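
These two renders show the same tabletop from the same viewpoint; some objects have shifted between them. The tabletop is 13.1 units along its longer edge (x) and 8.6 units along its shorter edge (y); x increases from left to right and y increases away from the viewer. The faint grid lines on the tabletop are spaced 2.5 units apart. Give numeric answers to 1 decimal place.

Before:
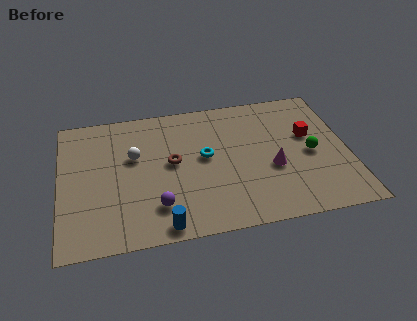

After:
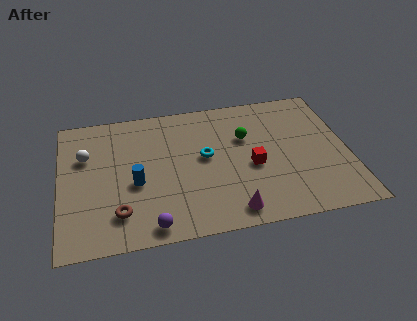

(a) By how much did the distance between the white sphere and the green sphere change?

-0.8

They were about 8.1 units apart before and 7.3 after — 0.8 units closer together.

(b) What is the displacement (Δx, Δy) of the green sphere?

(-2.9, 1.6)

The green sphere started near (11.4, 4.0) and ended near (8.5, 5.6).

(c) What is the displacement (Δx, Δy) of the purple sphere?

(-0.3, -1.1)

The purple sphere was at about (4.3, 2.0) and moved to about (4.0, 0.9).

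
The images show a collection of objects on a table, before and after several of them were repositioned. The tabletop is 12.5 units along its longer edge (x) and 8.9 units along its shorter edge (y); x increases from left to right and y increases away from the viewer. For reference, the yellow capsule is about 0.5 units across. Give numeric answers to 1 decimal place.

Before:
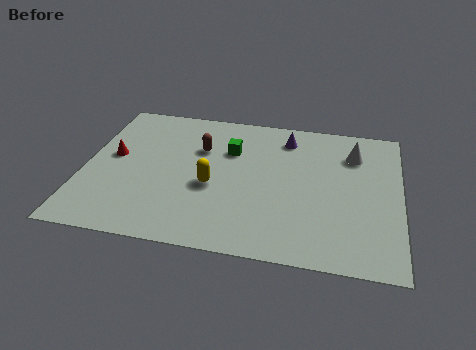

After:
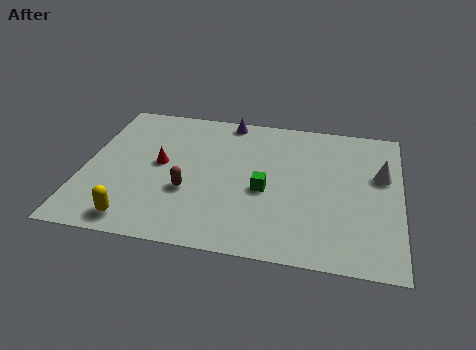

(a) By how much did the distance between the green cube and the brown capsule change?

+1.9

Before: roughly 1.2 units apart; after: 3.1. That's 1.9 units further apart.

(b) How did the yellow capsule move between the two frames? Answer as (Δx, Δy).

(-2.8, -2.6)

The yellow capsule started near (5.1, 3.7) and ended near (2.3, 1.1).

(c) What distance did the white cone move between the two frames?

1.6

From (10.6, 6.7) to (11.7, 5.5), the white cone covered √(1.1² + 1.2²) ≈ 1.6 units.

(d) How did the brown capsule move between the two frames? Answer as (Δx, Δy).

(-0.3, -2.8)

The brown capsule started near (4.5, 6.0) and ended near (4.2, 3.2).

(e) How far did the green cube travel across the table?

2.7

The green cube was near (5.7, 6.1) before and (7.2, 3.8) after, so it travelled √(1.5² + 2.3²) ≈ 2.7 units.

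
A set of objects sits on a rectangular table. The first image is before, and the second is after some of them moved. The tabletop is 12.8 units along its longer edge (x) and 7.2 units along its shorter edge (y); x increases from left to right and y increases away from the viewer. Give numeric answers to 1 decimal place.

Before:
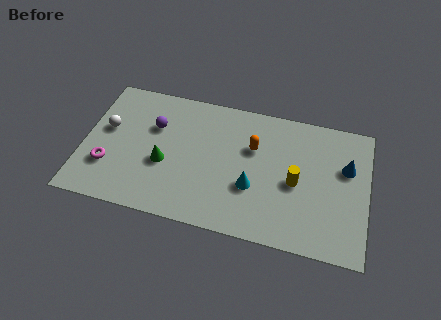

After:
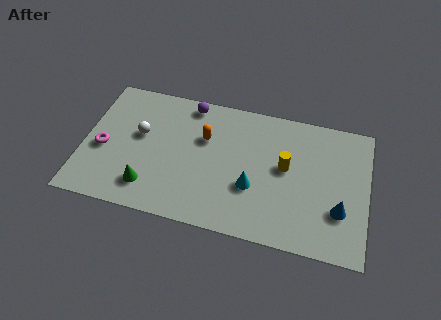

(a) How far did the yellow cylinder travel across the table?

0.9

The yellow cylinder moved from about (9.6, 3.3) to (9.1, 4.0), a distance of √(0.5² + 0.7²) ≈ 0.9.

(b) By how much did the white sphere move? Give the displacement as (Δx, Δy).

(1.5, 0.0)

The white sphere started near (1.0, 4.2) and ended near (2.5, 4.2).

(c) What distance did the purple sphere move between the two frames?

2.2

The purple sphere moved from about (3.1, 4.8) to (4.6, 6.4), a distance of √(1.5² + 1.6²) ≈ 2.2.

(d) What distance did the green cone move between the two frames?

1.5

The green cone was near (3.7, 2.9) before and (3.1, 1.5) after, so it travelled √(0.6² + 1.4²) ≈ 1.5 units.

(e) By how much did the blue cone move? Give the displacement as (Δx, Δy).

(-0.2, -2.3)

The blue cone started near (11.8, 4.6) and ended near (11.6, 2.3).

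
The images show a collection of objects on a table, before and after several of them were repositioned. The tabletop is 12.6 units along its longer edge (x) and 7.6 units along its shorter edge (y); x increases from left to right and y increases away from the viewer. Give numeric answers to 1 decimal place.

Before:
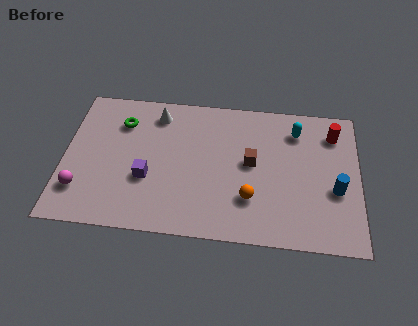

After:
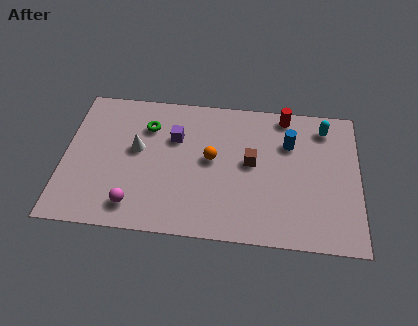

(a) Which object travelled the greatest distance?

the blue cylinder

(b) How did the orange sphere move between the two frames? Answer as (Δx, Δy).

(-1.7, 1.9)

The orange sphere was at about (8.0, 2.2) and moved to about (6.3, 4.1).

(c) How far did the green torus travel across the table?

1.1

The green torus moved from about (2.4, 5.7) to (3.5, 5.6), a distance of √(1.1² + 0.1²) ≈ 1.1.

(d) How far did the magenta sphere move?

2.4

The magenta sphere moved from about (0.8, 1.9) to (3.1, 1.3), a distance of √(2.3² + 0.6²) ≈ 2.4.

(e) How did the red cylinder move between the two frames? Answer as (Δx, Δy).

(-2.1, 0.8)

From the two frames, the red cylinder sits at roughly (11.5, 6.0) before and (9.4, 6.8) after.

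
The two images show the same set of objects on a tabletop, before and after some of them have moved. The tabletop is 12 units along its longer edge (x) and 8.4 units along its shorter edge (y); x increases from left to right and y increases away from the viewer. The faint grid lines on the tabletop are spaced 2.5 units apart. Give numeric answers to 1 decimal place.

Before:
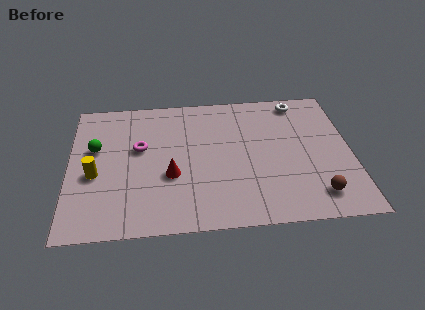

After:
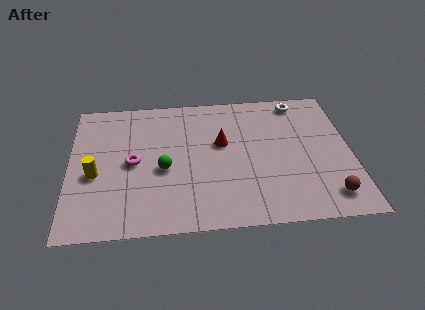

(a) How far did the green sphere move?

3.3

From (1.1, 5.1) to (4.0, 3.6), the green sphere covered √(2.9² + 1.5²) ≈ 3.3 units.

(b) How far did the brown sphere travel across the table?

0.5

From (10.4, 1.5) to (10.9, 1.4), the brown sphere covered √(0.5² + 0.1²) ≈ 0.5 units.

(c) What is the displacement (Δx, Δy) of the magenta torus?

(-0.3, -0.9)

The magenta torus was at about (3.0, 5.0) and moved to about (2.7, 4.1).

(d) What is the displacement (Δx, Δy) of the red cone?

(2.2, 1.8)

From the two frames, the red cone sits at roughly (4.3, 3.2) before and (6.5, 5.0) after.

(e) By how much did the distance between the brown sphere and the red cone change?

-0.6

Before: roughly 6.3 units apart; after: 5.7. That's 0.6 units closer together.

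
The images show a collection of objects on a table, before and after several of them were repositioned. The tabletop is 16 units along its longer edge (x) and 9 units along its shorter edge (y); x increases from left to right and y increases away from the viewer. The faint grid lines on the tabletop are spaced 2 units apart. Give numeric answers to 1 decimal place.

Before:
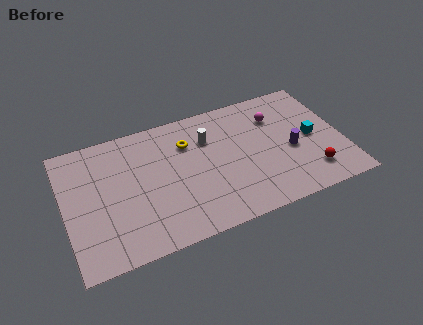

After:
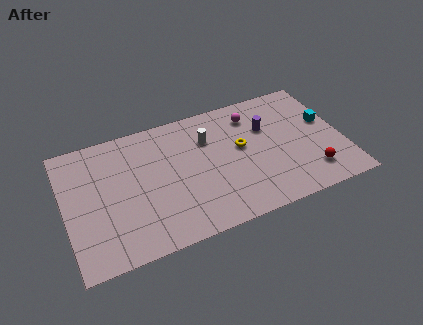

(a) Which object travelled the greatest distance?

the yellow torus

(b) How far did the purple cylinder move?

2.4

From (13.0, 3.9) to (11.8, 6.0), the purple cylinder covered √(1.2² + 2.1²) ≈ 2.4 units.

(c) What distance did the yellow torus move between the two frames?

3.3

From (7.2, 6.5) to (10.2, 5.1), the yellow torus covered √(3.0² + 1.4²) ≈ 3.3 units.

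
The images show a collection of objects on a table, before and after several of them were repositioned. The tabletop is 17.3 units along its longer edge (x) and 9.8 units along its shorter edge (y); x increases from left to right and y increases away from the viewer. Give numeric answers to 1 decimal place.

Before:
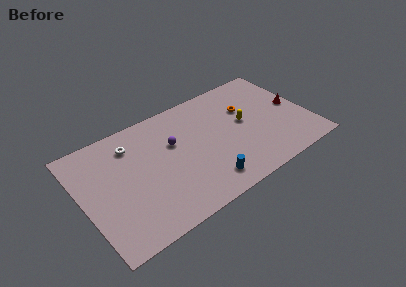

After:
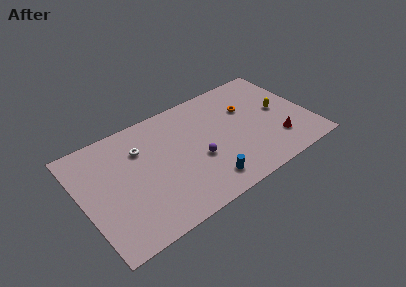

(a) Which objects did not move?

the orange torus and the blue cylinder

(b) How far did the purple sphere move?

2.7

The purple sphere moved from about (7.1, 6.2) to (8.6, 3.9), a distance of √(1.5² + 2.3²) ≈ 2.7.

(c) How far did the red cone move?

3.1

The red cone moved from about (16.4, 5.0) to (14.5, 2.5), a distance of √(1.9² + 2.5²) ≈ 3.1.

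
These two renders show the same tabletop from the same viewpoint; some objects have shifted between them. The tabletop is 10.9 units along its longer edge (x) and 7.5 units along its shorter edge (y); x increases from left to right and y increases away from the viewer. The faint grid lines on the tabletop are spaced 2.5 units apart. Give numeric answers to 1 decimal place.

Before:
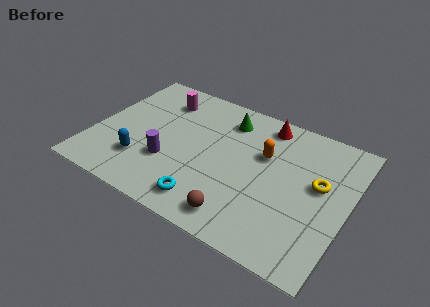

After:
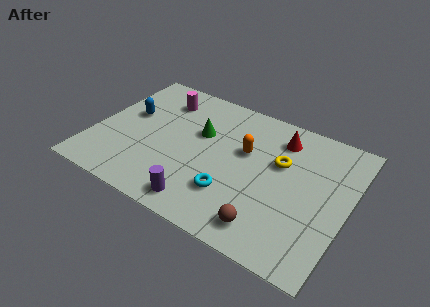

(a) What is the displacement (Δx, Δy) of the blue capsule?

(-1.0, 2.4)

The blue capsule was at about (2.3, 2.0) and moved to about (1.3, 4.4).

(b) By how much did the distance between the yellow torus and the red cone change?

-2.1

They were about 3.4 units apart before and 1.3 after — 2.1 units closer together.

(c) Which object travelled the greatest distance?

the blue capsule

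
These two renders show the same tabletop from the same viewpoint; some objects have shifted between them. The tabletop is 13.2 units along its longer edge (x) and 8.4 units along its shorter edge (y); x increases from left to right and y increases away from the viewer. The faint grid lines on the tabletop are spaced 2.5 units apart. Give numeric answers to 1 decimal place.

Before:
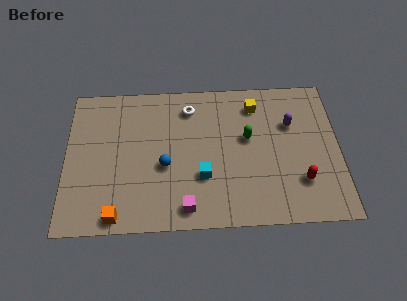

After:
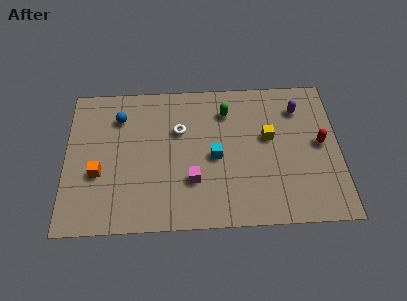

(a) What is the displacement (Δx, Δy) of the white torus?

(-0.5, -1.3)

The white torus started near (6.0, 6.8) and ended near (5.5, 5.5).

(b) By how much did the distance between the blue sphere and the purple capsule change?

+2.2

They were about 6.5 units apart before and 8.7 after — 2.2 units further apart.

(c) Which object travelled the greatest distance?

the blue sphere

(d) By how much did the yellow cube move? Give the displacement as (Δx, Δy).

(0.6, -1.9)

From the two frames, the yellow cube sits at roughly (9.2, 6.8) before and (9.8, 4.9) after.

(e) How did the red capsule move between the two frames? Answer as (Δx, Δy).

(1.0, 2.1)

From the two frames, the red capsule sits at roughly (11.3, 2.3) before and (12.3, 4.4) after.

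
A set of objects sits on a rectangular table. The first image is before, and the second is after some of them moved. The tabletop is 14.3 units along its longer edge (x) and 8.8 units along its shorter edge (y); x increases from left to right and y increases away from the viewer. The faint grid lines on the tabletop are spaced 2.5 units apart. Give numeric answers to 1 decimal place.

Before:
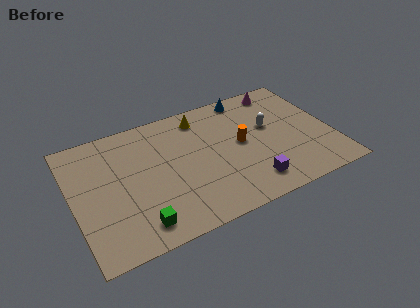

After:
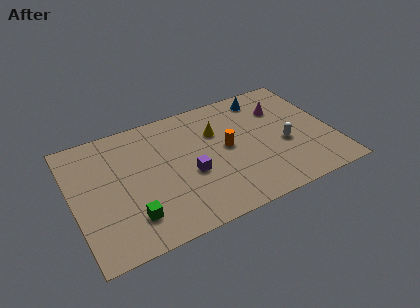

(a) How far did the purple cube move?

3.7

The purple cube moved from about (9.4, 1.6) to (6.3, 3.6), a distance of √(3.1² + 2.0²) ≈ 3.7.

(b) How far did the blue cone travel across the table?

1.0

The blue cone was near (10.1, 7.9) before and (11.0, 7.5) after, so it travelled √(0.9² + 0.4²) ≈ 1.0 units.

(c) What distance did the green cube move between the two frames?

0.7

The green cube was near (3.2, 1.4) before and (2.9, 2.0) after, so it travelled √(0.3² + 0.6²) ≈ 0.7 units.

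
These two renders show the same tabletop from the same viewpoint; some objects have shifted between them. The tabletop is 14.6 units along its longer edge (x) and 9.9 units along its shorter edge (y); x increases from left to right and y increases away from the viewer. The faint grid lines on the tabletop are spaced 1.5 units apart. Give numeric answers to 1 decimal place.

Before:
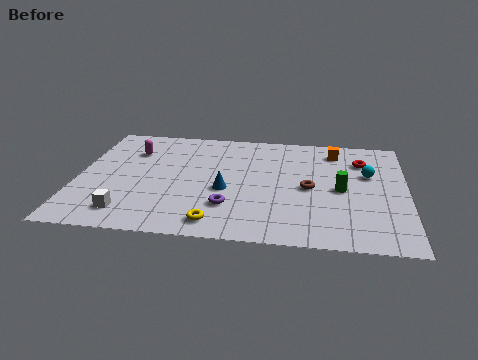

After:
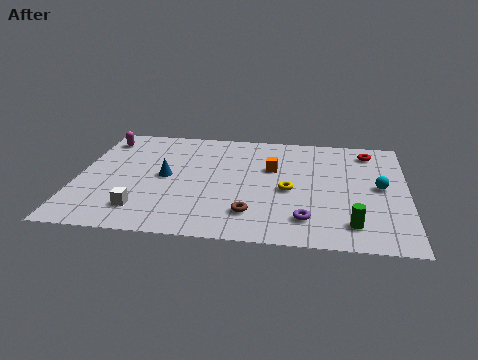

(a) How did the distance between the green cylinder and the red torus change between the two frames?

+3.7

Before: roughly 2.8 units apart; after: 6.5. That's 3.7 units further apart.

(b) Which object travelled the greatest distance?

the yellow torus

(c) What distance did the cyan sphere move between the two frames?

1.2

The cyan sphere moved from about (12.9, 6.2) to (13.4, 5.1), a distance of √(0.5² + 1.1²) ≈ 1.2.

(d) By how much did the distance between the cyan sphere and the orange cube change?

+2.4

The distance was about 2.5 in the first image and 4.9 in the second, so they moved 2.4 units further apart.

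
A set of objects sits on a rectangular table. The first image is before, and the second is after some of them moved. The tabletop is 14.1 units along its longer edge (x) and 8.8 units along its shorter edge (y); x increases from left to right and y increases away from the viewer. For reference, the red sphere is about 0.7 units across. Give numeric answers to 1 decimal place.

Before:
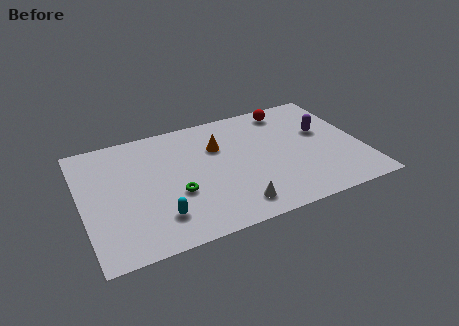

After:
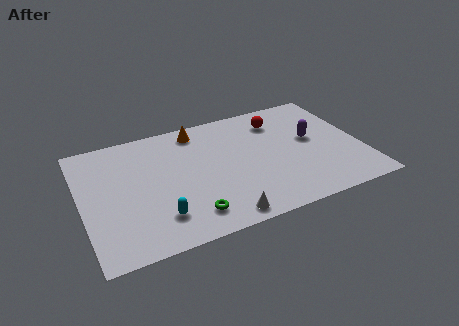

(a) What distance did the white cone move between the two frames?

0.9

The white cone was near (7.3, 1.4) before and (6.6, 0.9) after, so it travelled √(0.7² + 0.5²) ≈ 0.9 units.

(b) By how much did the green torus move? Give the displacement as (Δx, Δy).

(0.5, -1.7)

The green torus started near (4.6, 3.3) and ended near (5.1, 1.6).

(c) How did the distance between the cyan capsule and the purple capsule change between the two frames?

-0.7

Before: roughly 9.3 units apart; after: 8.6. That's 0.7 units closer together.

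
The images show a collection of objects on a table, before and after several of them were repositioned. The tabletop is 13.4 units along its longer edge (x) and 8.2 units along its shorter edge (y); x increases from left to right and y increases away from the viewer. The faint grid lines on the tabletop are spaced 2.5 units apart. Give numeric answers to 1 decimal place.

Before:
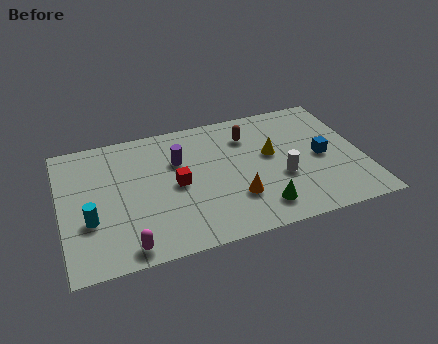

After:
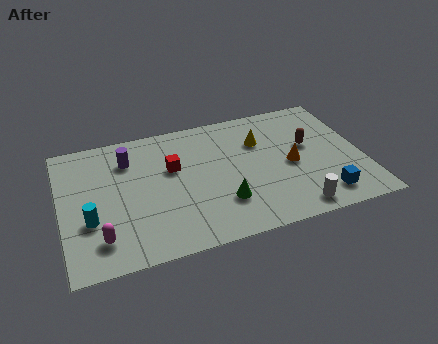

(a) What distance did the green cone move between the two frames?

1.8

The green cone was near (8.6, 1.5) before and (7.0, 2.3) after, so it travelled √(1.6² + 0.8²) ≈ 1.8 units.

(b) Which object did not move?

the cyan cylinder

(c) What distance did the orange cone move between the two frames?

3.0

From (7.6, 2.4) to (10.2, 3.8), the orange cone covered √(2.6² + 1.4²) ≈ 3.0 units.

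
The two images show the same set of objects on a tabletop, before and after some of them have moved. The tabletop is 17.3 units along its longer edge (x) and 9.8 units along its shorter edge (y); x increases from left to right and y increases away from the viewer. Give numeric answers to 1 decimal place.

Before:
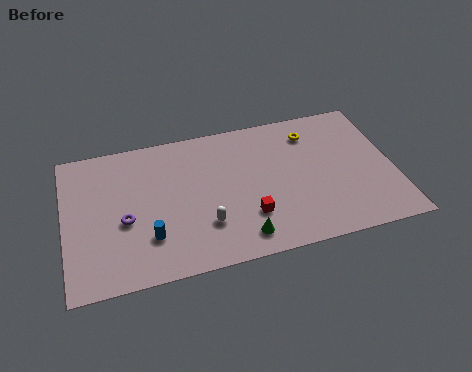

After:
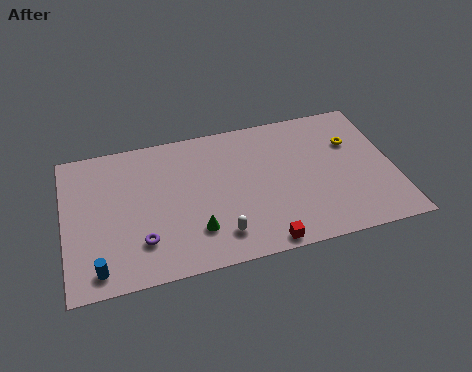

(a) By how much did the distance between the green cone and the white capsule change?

-0.9

Before: roughly 2.2 units apart; after: 1.3. That's 0.9 units closer together.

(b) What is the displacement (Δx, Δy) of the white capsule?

(0.7, -0.9)

The white capsule was at about (7.2, 2.8) and moved to about (7.9, 1.9).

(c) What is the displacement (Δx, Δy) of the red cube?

(0.6, -2.0)

From the two frames, the red cube sits at roughly (9.5, 2.8) before and (10.1, 0.8) after.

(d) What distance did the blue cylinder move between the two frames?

3.0

From (4.3, 2.7) to (1.6, 1.3), the blue cylinder covered √(2.7² + 1.4²) ≈ 3.0 units.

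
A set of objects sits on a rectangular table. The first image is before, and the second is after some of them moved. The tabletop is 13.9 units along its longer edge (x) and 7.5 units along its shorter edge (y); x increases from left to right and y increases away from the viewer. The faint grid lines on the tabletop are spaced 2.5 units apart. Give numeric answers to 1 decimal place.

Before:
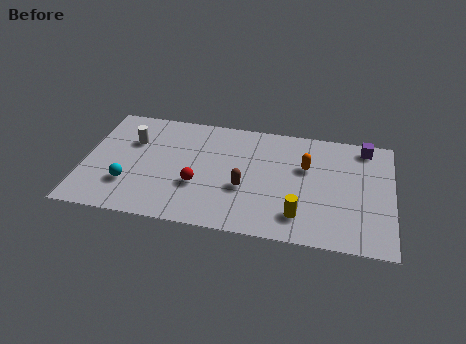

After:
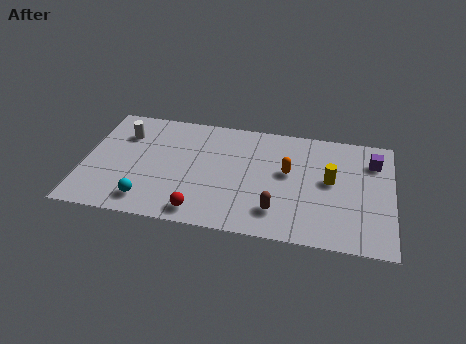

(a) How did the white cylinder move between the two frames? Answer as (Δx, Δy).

(-0.4, 0.4)

From the two frames, the white cylinder sits at roughly (2.1, 5.1) before and (1.7, 5.5) after.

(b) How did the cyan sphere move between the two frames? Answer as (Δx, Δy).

(0.9, -0.9)

The cyan sphere was at about (2.1, 2.2) and moved to about (3.0, 1.3).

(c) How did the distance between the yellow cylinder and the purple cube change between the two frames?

-3.2

They were about 5.7 units apart before and 2.5 after — 3.2 units closer together.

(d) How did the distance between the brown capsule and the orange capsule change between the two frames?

-0.7

They were about 3.3 units apart before and 2.6 after — 0.7 units closer together.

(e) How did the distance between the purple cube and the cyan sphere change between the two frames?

-0.5

The distance was about 11.4 in the first image and 10.9 in the second, so they moved 0.5 units closer together.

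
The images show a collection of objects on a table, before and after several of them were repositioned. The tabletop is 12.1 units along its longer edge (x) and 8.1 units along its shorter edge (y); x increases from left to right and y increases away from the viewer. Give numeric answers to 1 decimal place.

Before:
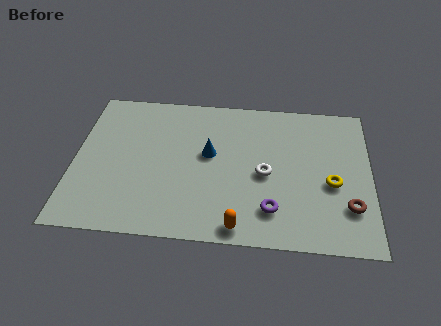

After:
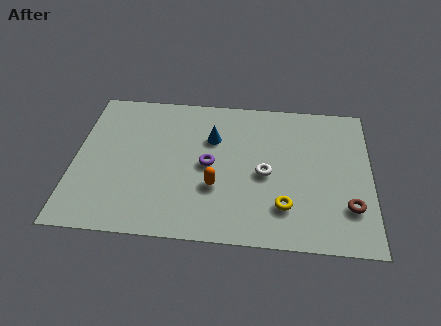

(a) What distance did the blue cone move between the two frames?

0.9

The blue cone was near (5.5, 4.6) before and (5.6, 5.5) after, so it travelled √(0.1² + 0.9²) ≈ 0.9 units.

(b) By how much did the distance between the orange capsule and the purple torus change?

-0.4

Before: roughly 1.6 units apart; after: 1.2. That's 0.4 units closer together.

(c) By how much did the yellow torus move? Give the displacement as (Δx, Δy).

(-1.9, -1.4)

From the two frames, the yellow torus sits at roughly (10.5, 3.4) before and (8.6, 2.0) after.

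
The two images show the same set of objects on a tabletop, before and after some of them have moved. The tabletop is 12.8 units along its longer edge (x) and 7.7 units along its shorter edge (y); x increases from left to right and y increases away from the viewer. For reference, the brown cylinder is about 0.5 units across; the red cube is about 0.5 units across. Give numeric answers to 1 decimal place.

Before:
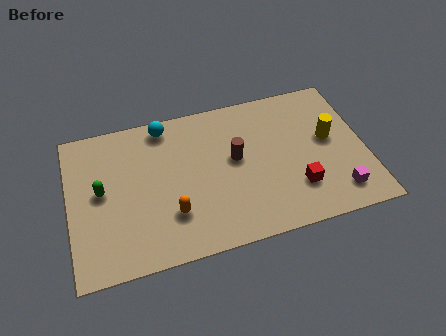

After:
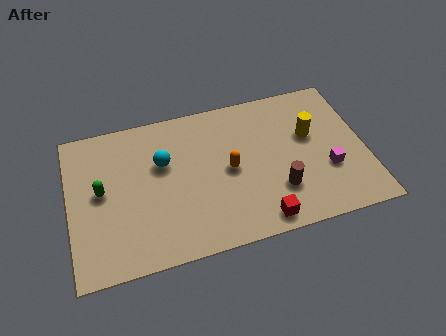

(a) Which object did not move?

the green capsule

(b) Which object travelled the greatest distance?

the orange capsule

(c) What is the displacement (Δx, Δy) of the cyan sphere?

(-0.2, -1.9)

From the two frames, the cyan sphere sits at roughly (4.3, 6.8) before and (4.1, 4.9) after.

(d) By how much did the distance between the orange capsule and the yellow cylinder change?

-3.6

They were about 7.3 units apart before and 3.7 after — 3.6 units closer together.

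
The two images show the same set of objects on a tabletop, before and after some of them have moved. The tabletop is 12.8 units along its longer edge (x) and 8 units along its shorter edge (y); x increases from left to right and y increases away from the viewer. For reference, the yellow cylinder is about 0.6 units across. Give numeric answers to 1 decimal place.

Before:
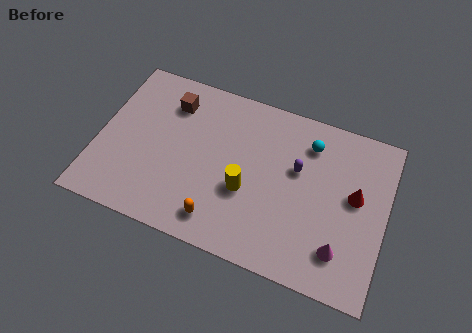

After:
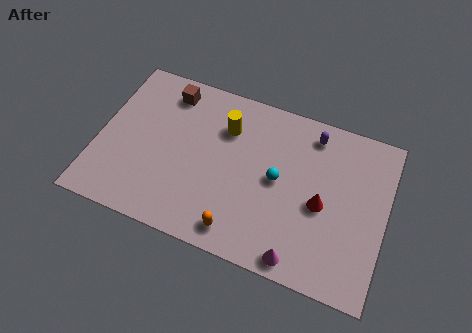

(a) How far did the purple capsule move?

2.0

The purple capsule was near (8.8, 4.9) before and (9.3, 6.8) after, so it travelled √(0.5² + 1.9²) ≈ 2.0 units.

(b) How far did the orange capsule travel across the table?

0.9

The orange capsule moved from about (5.7, 1.3) to (6.6, 1.1), a distance of √(0.9² + 0.2²) ≈ 0.9.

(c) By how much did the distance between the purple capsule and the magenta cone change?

+2.2

They were about 3.8 units apart before and 6.0 after — 2.2 units further apart.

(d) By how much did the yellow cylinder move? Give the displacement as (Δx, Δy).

(-1.2, 2.7)

The yellow cylinder was at about (6.7, 3.1) and moved to about (5.5, 5.8).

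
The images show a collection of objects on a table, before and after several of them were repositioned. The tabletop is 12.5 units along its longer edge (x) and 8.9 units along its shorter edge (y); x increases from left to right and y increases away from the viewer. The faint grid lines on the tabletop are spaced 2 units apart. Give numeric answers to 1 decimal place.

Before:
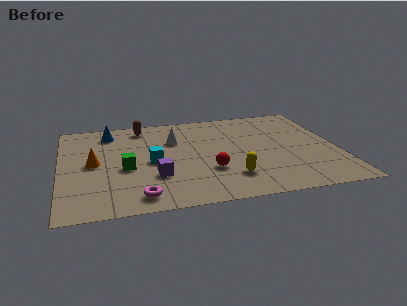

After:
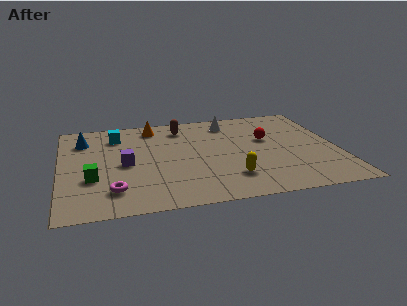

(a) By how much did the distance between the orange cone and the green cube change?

+3.8

The distance was about 1.6 in the first image and 5.4 in the second, so they moved 3.8 units further apart.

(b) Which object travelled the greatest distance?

the orange cone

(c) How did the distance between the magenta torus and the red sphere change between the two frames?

+4.3

They were about 3.6 units apart before and 7.9 after — 4.3 units further apart.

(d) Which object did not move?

the yellow capsule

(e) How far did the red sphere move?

3.8

The red sphere moved from about (6.6, 2.9) to (9.4, 5.4), a distance of √(2.8² + 2.5²) ≈ 3.8.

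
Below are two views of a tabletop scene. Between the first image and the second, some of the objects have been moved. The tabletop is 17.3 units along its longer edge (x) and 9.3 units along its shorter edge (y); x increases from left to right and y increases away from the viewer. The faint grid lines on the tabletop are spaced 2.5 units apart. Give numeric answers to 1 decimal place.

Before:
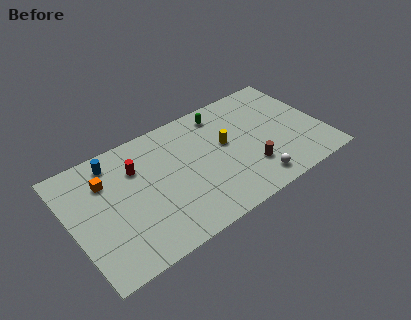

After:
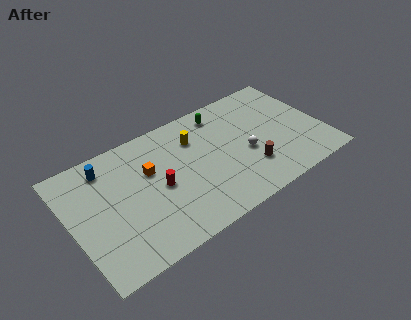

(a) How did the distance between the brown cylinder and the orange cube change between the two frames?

-3.0

Before: roughly 10.2 units apart; after: 7.2. That's 3.0 units closer together.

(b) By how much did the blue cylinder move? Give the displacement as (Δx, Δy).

(-0.5, -0.2)

From the two frames, the blue cylinder sits at roughly (3.3, 7.9) before and (2.8, 7.7) after.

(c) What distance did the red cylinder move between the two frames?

2.5

From (4.7, 6.6) to (5.9, 4.4), the red cylinder covered √(1.2² + 2.2²) ≈ 2.5 units.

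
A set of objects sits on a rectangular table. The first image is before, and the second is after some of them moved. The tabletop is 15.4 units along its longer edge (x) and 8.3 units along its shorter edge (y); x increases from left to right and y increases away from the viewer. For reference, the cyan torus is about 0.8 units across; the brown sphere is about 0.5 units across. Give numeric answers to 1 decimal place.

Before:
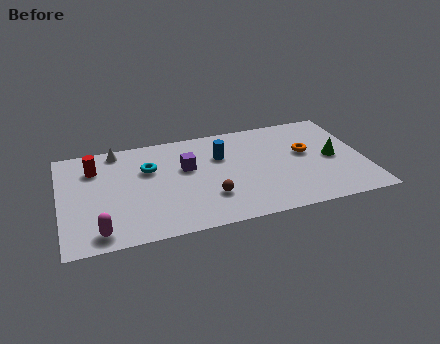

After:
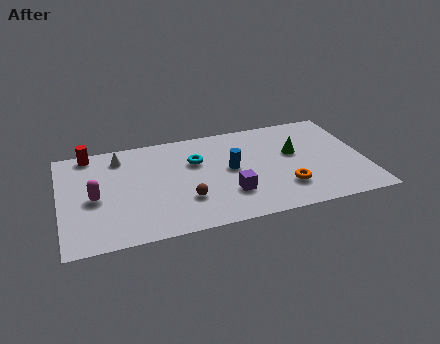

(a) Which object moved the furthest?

the purple cube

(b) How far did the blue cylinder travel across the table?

1.3

From (8.2, 5.6) to (8.6, 4.4), the blue cylinder covered √(0.4² + 1.2²) ≈ 1.3 units.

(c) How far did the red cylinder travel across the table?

1.3

From (1.8, 6.2) to (1.6, 7.5), the red cylinder covered √(0.2² + 1.3²) ≈ 1.3 units.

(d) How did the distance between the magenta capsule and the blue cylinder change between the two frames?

-0.9

Before: roughly 7.8 units apart; after: 6.9. That's 0.9 units closer together.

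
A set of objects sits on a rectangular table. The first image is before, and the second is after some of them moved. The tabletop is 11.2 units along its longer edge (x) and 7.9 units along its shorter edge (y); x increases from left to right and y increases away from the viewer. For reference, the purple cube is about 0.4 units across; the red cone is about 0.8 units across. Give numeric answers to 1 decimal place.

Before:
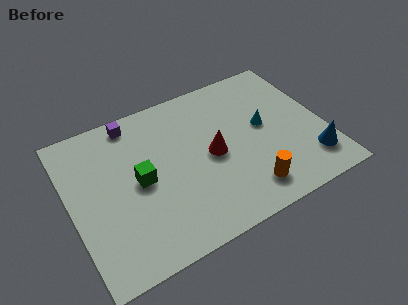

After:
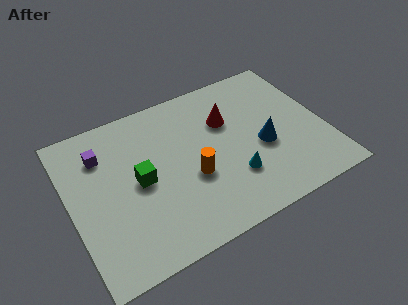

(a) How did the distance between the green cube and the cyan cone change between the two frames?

-1.4

They were about 5.6 units apart before and 4.2 after — 1.4 units closer together.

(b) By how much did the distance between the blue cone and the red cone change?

-2.2

The distance was about 4.6 in the first image and 2.4 in the second, so they moved 2.2 units closer together.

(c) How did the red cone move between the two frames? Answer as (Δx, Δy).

(0.9, 1.5)

The red cone was at about (6.2, 3.8) and moved to about (7.1, 5.3).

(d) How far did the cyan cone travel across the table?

2.6

The cyan cone was near (8.6, 4.3) before and (6.9, 2.3) after, so it travelled √(1.7² + 2.0²) ≈ 2.6 units.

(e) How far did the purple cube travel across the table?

1.9

From (3.1, 7.0) to (1.6, 5.9), the purple cube covered √(1.5² + 1.1²) ≈ 1.9 units.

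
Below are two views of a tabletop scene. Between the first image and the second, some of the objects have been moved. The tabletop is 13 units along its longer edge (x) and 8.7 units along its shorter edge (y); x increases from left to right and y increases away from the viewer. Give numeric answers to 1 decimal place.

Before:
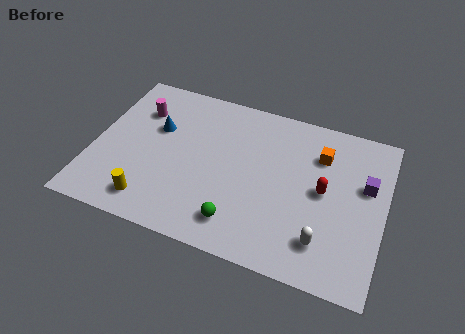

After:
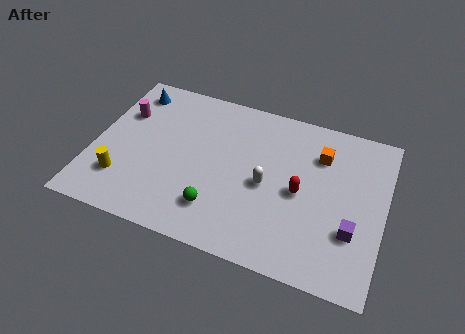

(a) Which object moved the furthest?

the white capsule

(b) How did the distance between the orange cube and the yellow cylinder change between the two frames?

+0.8

The distance was about 8.7 in the first image and 9.5 in the second, so they moved 0.8 units further apart.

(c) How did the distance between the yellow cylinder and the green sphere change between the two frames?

+0.4

The distance was about 3.9 in the first image and 4.3 in the second, so they moved 0.4 units further apart.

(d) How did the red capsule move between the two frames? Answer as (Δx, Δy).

(-1.0, -0.4)

From the two frames, the red capsule sits at roughly (10.3, 4.5) before and (9.3, 4.1) after.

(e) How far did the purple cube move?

2.6

From (12.1, 5.4) to (11.7, 2.8), the purple cube covered √(0.4² + 2.6²) ≈ 2.6 units.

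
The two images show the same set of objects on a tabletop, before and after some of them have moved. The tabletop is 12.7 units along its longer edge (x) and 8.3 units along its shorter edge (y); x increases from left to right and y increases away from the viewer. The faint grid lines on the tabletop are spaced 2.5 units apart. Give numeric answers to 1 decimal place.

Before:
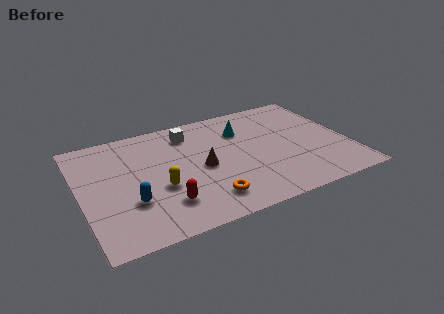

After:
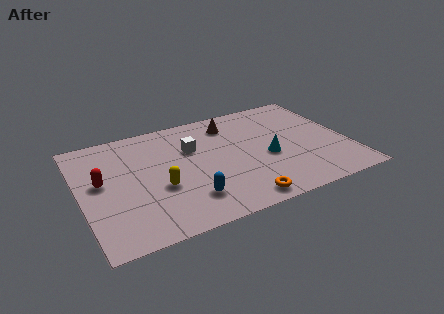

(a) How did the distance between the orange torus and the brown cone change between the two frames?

+3.5

The distance was about 2.3 in the first image and 5.8 in the second, so they moved 3.5 units further apart.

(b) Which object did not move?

the yellow capsule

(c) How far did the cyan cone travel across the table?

2.7

The cyan cone moved from about (7.9, 6.0) to (8.8, 3.5), a distance of √(0.9² + 2.5²) ≈ 2.7.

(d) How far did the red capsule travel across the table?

3.7

From (3.7, 2.0) to (1.0, 4.6), the red capsule covered √(2.7² + 2.6²) ≈ 3.7 units.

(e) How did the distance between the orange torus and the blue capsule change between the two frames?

-1.1

Before: roughly 3.6 units apart; after: 2.5. That's 1.1 units closer together.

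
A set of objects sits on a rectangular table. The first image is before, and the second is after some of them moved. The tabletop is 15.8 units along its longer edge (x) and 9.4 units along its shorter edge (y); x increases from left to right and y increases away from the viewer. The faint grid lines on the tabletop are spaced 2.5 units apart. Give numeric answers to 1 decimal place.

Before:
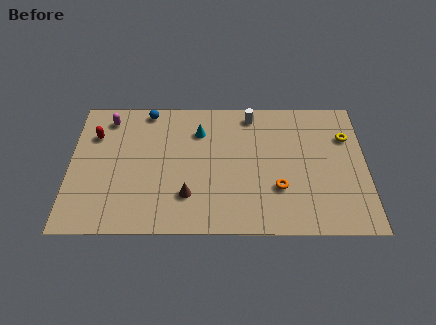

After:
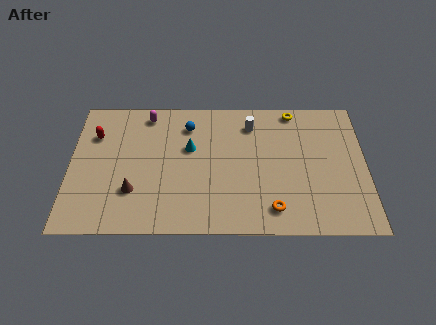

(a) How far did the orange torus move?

1.4

From (11.1, 3.0) to (10.8, 1.6), the orange torus covered √(0.3² + 1.4²) ≈ 1.4 units.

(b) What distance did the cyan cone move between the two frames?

1.3

The cyan cone moved from about (6.9, 7.0) to (6.4, 5.8), a distance of √(0.5² + 1.2²) ≈ 1.3.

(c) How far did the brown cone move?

2.9

The brown cone was near (6.3, 2.5) before and (3.4, 2.8) after, so it travelled √(2.9² + 0.3²) ≈ 2.9 units.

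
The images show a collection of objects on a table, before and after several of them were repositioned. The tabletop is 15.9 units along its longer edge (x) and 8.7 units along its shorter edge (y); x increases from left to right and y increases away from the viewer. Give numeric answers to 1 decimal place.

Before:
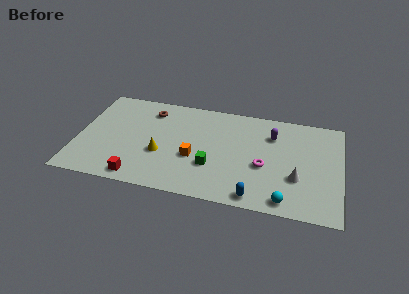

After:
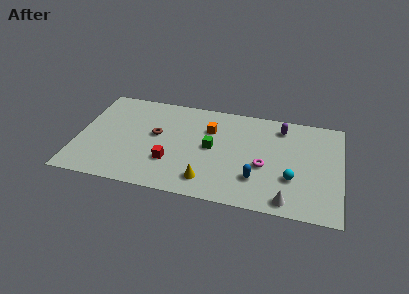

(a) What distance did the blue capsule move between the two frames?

1.5

From (10.9, 0.9) to (10.9, 2.4), the blue capsule covered √(0.0² + 1.5²) ≈ 1.5 units.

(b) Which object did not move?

the magenta torus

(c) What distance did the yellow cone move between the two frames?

3.4

The yellow cone was near (5.1, 3.3) before and (8.0, 1.6) after, so it travelled √(2.9² + 1.7²) ≈ 3.4 units.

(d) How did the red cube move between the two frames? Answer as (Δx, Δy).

(1.8, 1.7)

The red cube was at about (3.9, 1.0) and moved to about (5.7, 2.7).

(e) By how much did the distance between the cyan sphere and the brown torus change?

-1.9

The distance was about 10.4 in the first image and 8.5 in the second, so they moved 1.9 units closer together.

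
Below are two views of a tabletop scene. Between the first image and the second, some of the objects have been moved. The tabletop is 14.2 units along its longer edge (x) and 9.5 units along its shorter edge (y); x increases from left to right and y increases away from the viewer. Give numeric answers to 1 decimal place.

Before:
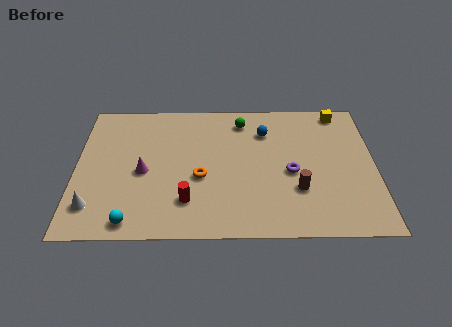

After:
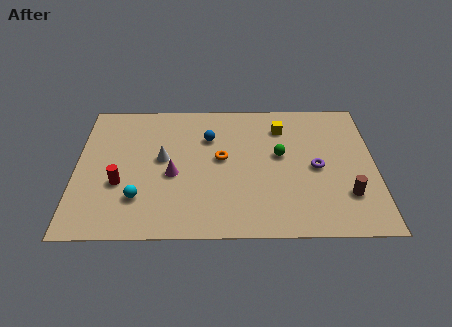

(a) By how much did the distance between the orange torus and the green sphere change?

-1.7

Before: roughly 4.5 units apart; after: 2.8. That's 1.7 units closer together.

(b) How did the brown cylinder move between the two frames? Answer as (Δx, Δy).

(2.3, -0.4)

The brown cylinder started near (10.5, 3.0) and ended near (12.8, 2.6).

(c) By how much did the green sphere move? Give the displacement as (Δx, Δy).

(1.8, -2.5)

From the two frames, the green sphere sits at roughly (7.9, 7.9) before and (9.7, 5.4) after.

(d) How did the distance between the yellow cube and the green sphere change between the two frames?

-2.7

The distance was about 4.7 in the first image and 2.0 in the second, so they moved 2.7 units closer together.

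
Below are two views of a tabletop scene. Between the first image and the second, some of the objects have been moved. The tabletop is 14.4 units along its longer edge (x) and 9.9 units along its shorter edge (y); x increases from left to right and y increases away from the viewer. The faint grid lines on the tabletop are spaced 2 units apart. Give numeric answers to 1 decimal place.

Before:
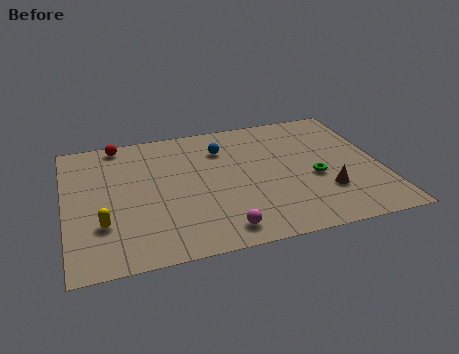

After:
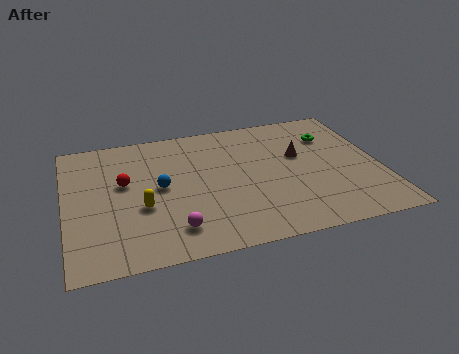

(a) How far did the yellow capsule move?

2.0

From (1.6, 3.0) to (3.4, 3.8), the yellow capsule covered √(1.8² + 0.8²) ≈ 2.0 units.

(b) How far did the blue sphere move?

3.8

From (7.3, 7.4) to (4.3, 5.1), the blue sphere covered √(3.0² + 2.3²) ≈ 3.8 units.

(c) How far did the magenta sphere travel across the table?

2.2

The magenta sphere moved from about (6.8, 1.3) to (4.7, 1.9), a distance of √(2.1² + 0.6²) ≈ 2.2.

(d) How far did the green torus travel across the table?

3.3

The green torus moved from about (11.3, 4.1) to (12.4, 7.2), a distance of √(1.1² + 3.1²) ≈ 3.3.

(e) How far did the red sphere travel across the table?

3.2

The red sphere was near (2.6, 9.0) before and (2.7, 5.8) after, so it travelled √(0.1² + 3.2²) ≈ 3.2 units.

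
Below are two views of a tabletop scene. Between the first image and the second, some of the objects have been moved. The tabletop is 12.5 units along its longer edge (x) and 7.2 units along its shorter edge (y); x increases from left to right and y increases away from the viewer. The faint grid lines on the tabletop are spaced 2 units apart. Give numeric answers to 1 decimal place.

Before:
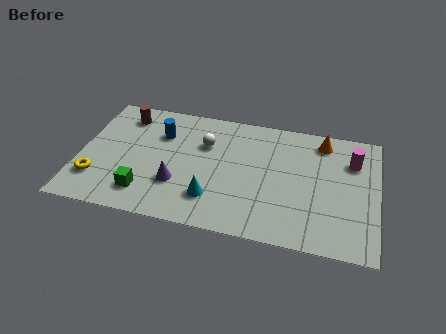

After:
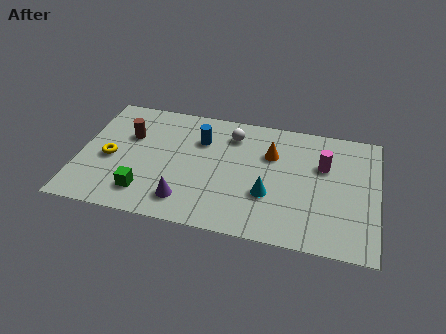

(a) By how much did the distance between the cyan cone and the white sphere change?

+0.5

The distance was about 3.1 in the first image and 3.6 in the second, so they moved 0.5 units further apart.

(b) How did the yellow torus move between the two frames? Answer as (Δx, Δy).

(0.5, 1.3)

The yellow torus started near (0.8, 1.9) and ended near (1.3, 3.2).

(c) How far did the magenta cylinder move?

1.3

From (11.4, 5.2) to (10.2, 4.7), the magenta cylinder covered √(1.2² + 0.5²) ≈ 1.3 units.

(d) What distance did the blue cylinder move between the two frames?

1.7

The blue cylinder was near (3.3, 5.1) before and (5.0, 5.1) after, so it travelled √(1.7² + 0.0²) ≈ 1.7 units.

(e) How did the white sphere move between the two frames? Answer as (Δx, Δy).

(1.1, 0.8)

From the two frames, the white sphere sits at roughly (5.2, 4.9) before and (6.3, 5.7) after.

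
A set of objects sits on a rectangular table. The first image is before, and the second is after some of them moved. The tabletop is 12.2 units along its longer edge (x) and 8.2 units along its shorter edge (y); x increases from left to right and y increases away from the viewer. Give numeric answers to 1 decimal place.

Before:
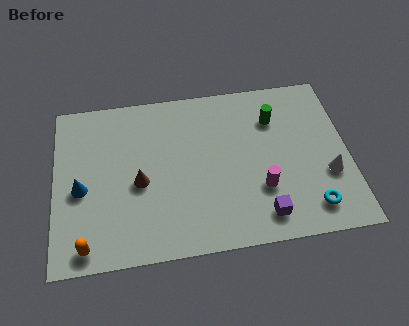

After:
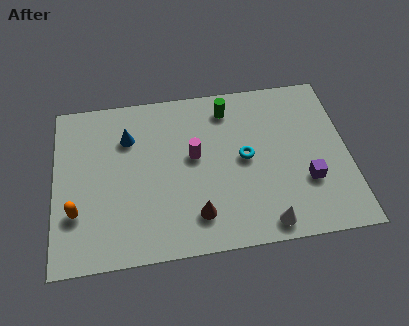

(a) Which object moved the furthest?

the cyan torus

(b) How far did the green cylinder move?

2.1

The green cylinder moved from about (9.2, 6.0) to (7.3, 6.8), a distance of √(1.9² + 0.8²) ≈ 2.1.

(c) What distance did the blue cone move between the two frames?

3.0

The blue cone moved from about (1.1, 3.6) to (3.1, 5.9), a distance of √(2.0² + 2.3²) ≈ 3.0.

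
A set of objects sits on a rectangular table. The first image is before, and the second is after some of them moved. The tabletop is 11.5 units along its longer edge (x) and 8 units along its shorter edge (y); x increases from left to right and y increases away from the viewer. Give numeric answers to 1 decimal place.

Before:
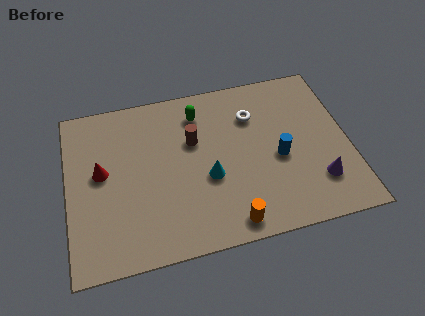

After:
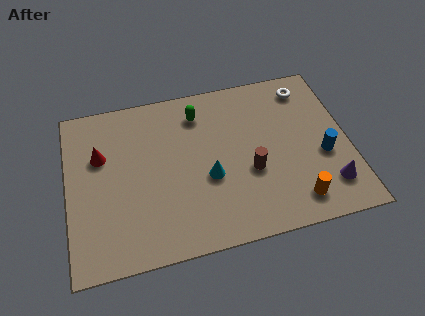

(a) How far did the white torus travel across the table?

2.5

From (7.7, 5.8) to (10.0, 6.7), the white torus covered √(2.3² + 0.9²) ≈ 2.5 units.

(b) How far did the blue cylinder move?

1.8

The blue cylinder was near (8.6, 3.5) before and (10.4, 3.2) after, so it travelled √(1.8² + 0.3²) ≈ 1.8 units.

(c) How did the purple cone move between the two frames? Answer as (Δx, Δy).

(0.4, -0.3)

The purple cone started near (10.1, 2.0) and ended near (10.5, 1.7).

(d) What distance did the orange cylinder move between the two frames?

2.7

From (6.4, 0.9) to (9.1, 1.3), the orange cylinder covered √(2.7² + 0.4²) ≈ 2.7 units.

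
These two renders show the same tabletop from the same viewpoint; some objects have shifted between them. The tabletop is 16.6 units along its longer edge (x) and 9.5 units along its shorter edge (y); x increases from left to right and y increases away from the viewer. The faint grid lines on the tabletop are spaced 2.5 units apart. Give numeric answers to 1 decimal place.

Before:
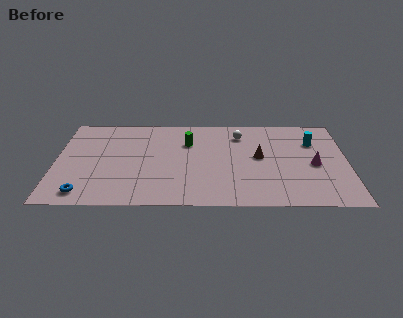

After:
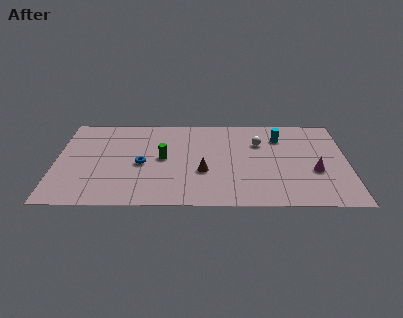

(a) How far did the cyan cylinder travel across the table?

2.0

From (14.7, 6.7) to (12.8, 7.2), the cyan cylinder covered √(1.9² + 0.5²) ≈ 2.0 units.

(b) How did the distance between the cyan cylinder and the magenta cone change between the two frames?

+1.7

They were about 2.4 units apart before and 4.1 after — 1.7 units further apart.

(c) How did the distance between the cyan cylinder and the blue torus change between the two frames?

-5.7

They were about 14.1 units apart before and 8.4 after — 5.7 units closer together.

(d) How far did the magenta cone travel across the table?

0.7

From (14.7, 4.3) to (14.7, 3.6), the magenta cone covered √(0.0² + 0.7²) ≈ 0.7 units.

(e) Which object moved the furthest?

the blue torus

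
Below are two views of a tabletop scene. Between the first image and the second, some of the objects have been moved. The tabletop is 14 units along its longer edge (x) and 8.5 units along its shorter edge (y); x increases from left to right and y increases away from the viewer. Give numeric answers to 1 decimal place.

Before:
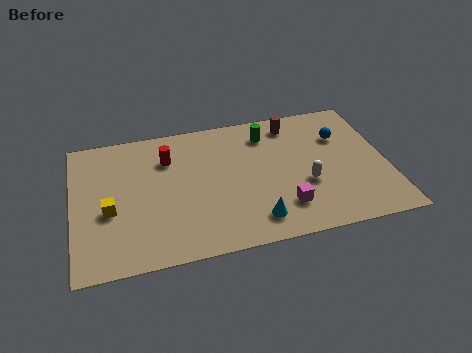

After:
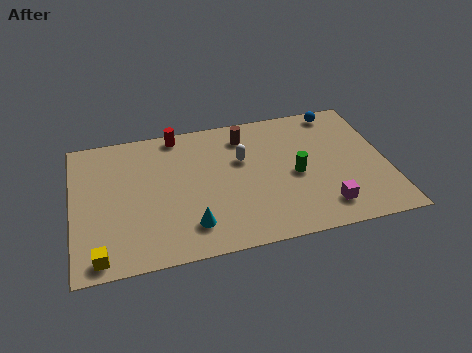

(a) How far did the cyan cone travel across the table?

2.8

From (7.9, 1.5) to (5.1, 1.8), the cyan cone covered √(2.8² + 0.3²) ≈ 2.8 units.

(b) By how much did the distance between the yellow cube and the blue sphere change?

+2.1

Before: roughly 10.8 units apart; after: 12.9. That's 2.1 units further apart.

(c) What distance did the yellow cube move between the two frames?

2.6

The yellow cube was near (1.6, 3.5) before and (1.1, 0.9) after, so it travelled √(0.5² + 2.6²) ≈ 2.6 units.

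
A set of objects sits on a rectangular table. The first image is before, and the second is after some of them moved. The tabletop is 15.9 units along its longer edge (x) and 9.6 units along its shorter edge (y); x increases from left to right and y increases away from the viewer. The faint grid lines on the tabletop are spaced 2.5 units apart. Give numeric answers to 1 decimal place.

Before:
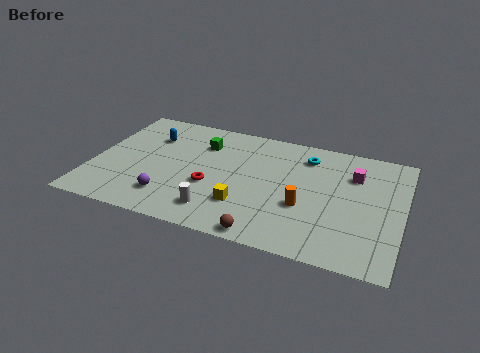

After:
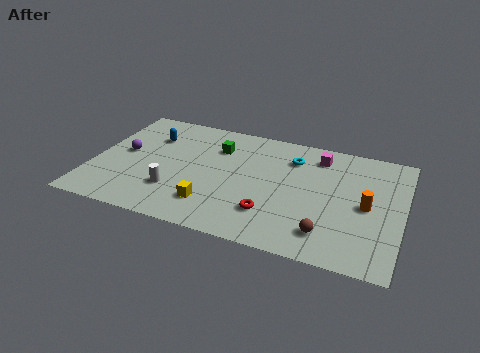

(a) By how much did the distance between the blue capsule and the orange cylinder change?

+2.7

The distance was about 8.9 in the first image and 11.6 in the second, so they moved 2.7 units further apart.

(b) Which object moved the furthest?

the purple sphere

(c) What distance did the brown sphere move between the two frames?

3.2

The brown sphere moved from about (9.3, 0.8) to (12.3, 1.9), a distance of √(3.0² + 1.1²) ≈ 3.2.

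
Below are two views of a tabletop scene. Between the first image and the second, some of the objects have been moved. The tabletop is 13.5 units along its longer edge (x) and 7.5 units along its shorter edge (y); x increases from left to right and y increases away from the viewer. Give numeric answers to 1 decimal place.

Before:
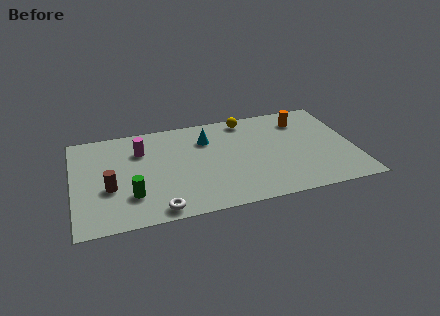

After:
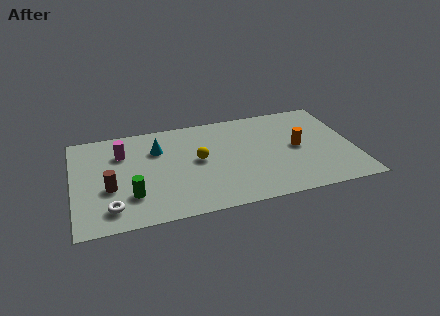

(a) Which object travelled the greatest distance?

the yellow sphere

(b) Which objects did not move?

the green cylinder and the brown cylinder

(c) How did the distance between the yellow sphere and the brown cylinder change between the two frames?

-3.3

They were about 7.7 units apart before and 4.4 after — 3.3 units closer together.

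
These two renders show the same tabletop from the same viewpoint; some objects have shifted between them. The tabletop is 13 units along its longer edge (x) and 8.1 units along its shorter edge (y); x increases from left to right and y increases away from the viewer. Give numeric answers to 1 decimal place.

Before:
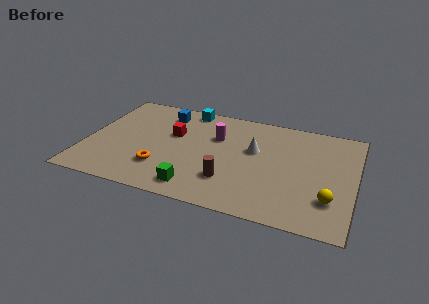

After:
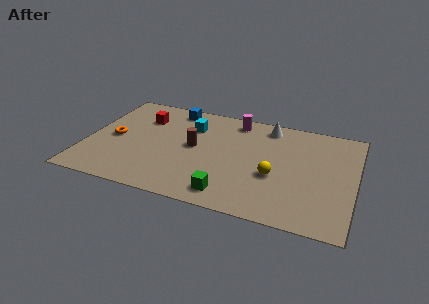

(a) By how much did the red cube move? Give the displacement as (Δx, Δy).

(-1.6, 0.9)

The red cube started near (4.1, 5.0) and ended near (2.5, 5.9).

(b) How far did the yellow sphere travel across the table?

2.9

The yellow sphere moved from about (11.9, 2.2) to (9.2, 3.2), a distance of √(2.7² + 1.0²) ≈ 2.9.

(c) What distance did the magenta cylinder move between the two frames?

1.8

From (6.2, 5.4) to (7.0, 7.0), the magenta cylinder covered √(0.8² + 1.6²) ≈ 1.8 units.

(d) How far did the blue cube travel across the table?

0.6

The blue cube moved from about (3.5, 6.6) to (3.9, 7.1), a distance of √(0.4² + 0.5²) ≈ 0.6.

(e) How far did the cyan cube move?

1.4

The cyan cube was near (4.6, 7.3) before and (4.9, 5.9) after, so it travelled √(0.3² + 1.4²) ≈ 1.4 units.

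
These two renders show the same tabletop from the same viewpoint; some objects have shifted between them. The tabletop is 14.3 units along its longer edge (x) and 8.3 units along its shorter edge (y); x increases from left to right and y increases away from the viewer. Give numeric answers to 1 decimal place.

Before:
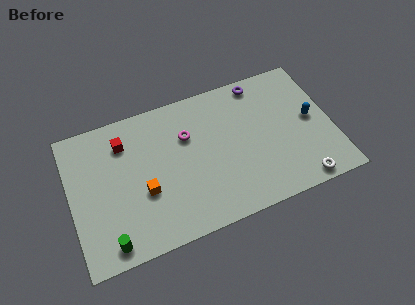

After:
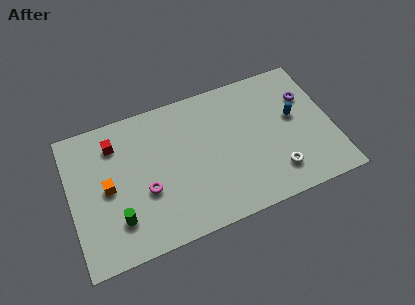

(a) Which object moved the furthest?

the magenta torus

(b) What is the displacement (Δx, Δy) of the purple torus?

(2.4, -1.7)

From the two frames, the purple torus sits at roughly (10.7, 7.4) before and (13.1, 5.7) after.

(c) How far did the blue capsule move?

1.0

The blue capsule moved from about (13.2, 4.3) to (12.3, 4.7), a distance of √(0.9² + 0.4²) ≈ 1.0.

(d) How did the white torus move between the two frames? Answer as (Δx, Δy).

(-1.2, 1.0)

The white torus started near (12.2, 0.8) and ended near (11.0, 1.8).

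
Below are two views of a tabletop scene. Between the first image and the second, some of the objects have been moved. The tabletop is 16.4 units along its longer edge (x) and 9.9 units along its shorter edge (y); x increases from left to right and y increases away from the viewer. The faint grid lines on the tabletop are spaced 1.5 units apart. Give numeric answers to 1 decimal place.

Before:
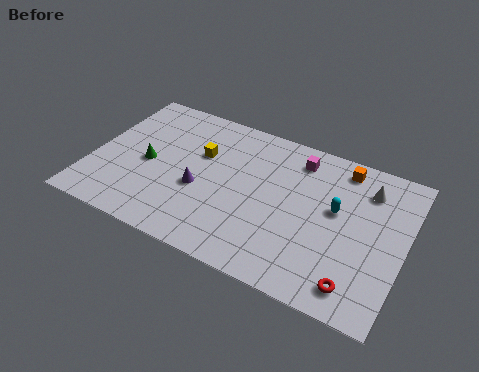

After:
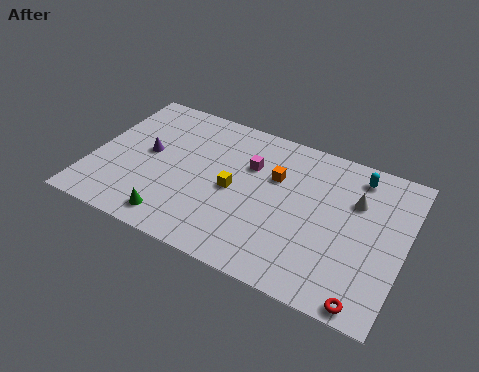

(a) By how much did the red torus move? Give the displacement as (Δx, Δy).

(0.6, -0.7)

From the two frames, the red torus sits at roughly (14.3, 1.5) before and (14.9, 0.8) after.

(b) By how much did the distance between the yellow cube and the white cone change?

-2.3

The distance was about 8.8 in the first image and 6.5 in the second, so they moved 2.3 units closer together.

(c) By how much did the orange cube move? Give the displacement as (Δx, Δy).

(-3.3, -2.1)

From the two frames, the orange cube sits at roughly (12.8, 8.6) before and (9.5, 6.5) after.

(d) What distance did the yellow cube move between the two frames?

2.6

From (5.5, 6.4) to (7.5, 4.7), the yellow cube covered √(2.0² + 1.7²) ≈ 2.6 units.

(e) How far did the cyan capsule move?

2.8

The cyan capsule moved from about (12.8, 5.7) to (13.6, 8.4), a distance of √(0.8² + 2.7²) ≈ 2.8.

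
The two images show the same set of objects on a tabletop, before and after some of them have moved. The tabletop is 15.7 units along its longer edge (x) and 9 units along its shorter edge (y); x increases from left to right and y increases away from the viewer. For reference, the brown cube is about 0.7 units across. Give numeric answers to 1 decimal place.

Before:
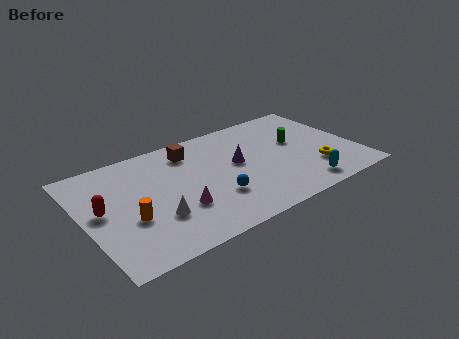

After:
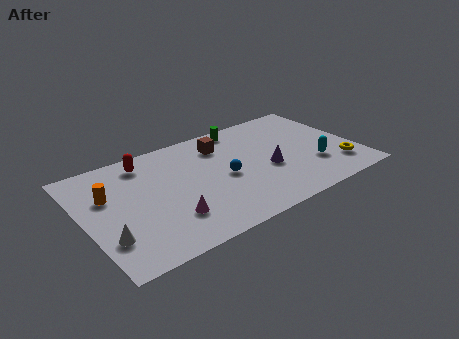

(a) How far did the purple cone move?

2.1

The purple cone was near (8.9, 5.0) before and (10.5, 3.7) after, so it travelled √(1.6² + 1.3²) ≈ 2.1 units.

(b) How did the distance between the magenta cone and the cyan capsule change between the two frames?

+1.4

The distance was about 7.2 in the first image and 8.6 in the second, so they moved 1.4 units further apart.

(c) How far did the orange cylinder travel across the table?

2.6

The orange cylinder moved from about (2.4, 3.4) to (1.5, 5.8), a distance of √(0.9² + 2.4²) ≈ 2.6.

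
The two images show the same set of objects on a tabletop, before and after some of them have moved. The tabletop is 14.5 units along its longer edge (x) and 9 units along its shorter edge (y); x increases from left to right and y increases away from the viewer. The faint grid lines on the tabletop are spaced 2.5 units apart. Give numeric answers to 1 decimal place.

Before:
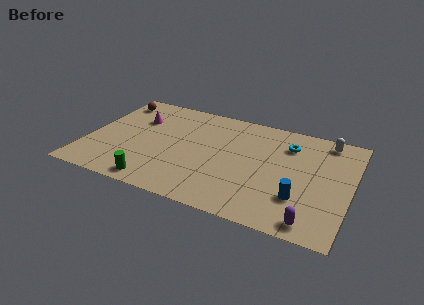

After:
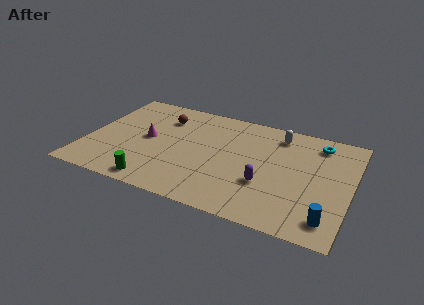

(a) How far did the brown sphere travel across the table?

3.0

The brown sphere moved from about (1.0, 7.5) to (3.9, 6.8), a distance of √(2.9² + 0.7²) ≈ 3.0.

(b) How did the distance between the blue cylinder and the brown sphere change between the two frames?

-1.0

Before: roughly 12.0 units apart; after: 11.0. That's 1.0 units closer together.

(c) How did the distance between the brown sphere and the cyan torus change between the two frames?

-1.3

The distance was about 9.9 in the first image and 8.6 in the second, so they moved 1.3 units closer together.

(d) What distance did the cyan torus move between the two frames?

1.7

From (10.9, 6.8) to (12.5, 7.5), the cyan torus covered √(1.6² + 0.7²) ≈ 1.7 units.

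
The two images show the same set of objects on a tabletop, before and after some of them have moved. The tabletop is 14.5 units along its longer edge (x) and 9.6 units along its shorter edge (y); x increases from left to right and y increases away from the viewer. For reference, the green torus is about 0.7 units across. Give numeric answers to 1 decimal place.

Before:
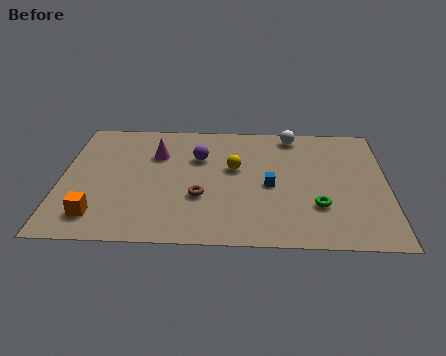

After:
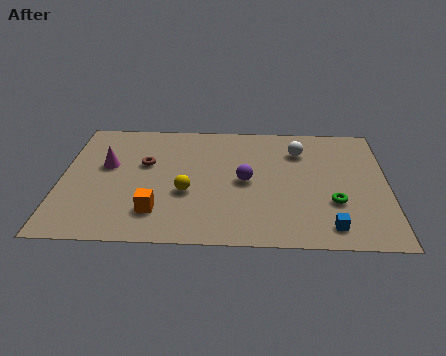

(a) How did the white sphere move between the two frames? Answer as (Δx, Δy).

(0.3, -1.3)

The white sphere started near (10.3, 8.5) and ended near (10.6, 7.2).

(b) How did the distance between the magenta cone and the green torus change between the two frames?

+2.3

Before: roughly 8.1 units apart; after: 10.4. That's 2.3 units further apart.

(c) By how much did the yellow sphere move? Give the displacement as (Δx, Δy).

(-2.1, -2.0)

The yellow sphere was at about (7.7, 5.7) and moved to about (5.6, 3.7).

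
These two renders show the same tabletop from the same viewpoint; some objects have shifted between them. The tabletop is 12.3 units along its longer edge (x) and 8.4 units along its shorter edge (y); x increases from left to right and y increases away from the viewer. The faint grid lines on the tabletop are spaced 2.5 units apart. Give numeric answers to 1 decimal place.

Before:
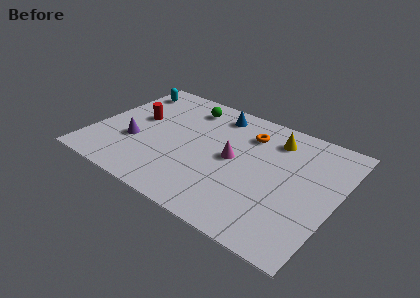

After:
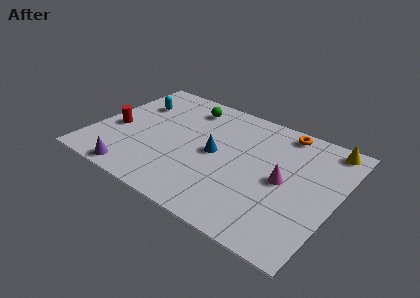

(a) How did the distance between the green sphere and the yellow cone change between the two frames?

+2.6

Before: roughly 4.6 units apart; after: 7.2. That's 2.6 units further apart.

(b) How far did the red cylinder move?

1.6

The red cylinder moved from about (2.0, 4.8) to (1.1, 3.5), a distance of √(0.9² + 1.3²) ≈ 1.6.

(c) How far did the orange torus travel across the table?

1.9

The orange torus moved from about (7.5, 6.4) to (9.1, 7.5), a distance of √(1.6² + 1.1²) ≈ 1.9.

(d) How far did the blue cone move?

2.9

The blue cone moved from about (5.7, 7.1) to (6.2, 4.2), a distance of √(0.5² + 2.9²) ≈ 2.9.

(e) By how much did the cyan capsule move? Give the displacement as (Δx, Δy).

(0.6, -1.0)

The cyan capsule was at about (1.0, 6.9) and moved to about (1.6, 5.9).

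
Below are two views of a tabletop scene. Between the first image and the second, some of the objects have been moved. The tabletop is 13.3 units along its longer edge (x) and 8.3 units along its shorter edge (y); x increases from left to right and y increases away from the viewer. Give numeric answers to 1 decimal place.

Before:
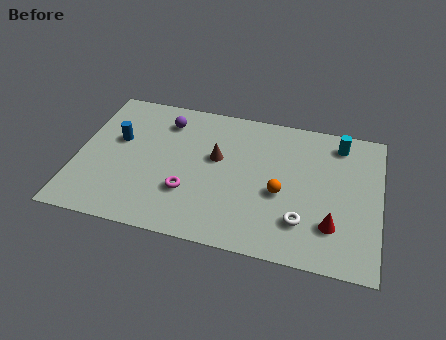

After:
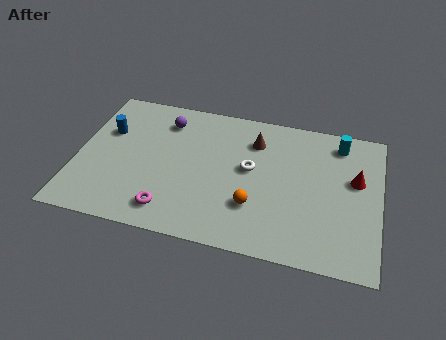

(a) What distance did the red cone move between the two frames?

2.9

From (11.3, 2.2) to (12.2, 5.0), the red cone covered √(0.9² + 2.8²) ≈ 2.9 units.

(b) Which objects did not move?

the purple sphere and the cyan cylinder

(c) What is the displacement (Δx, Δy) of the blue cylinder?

(-0.5, 0.4)

The blue cylinder started near (1.7, 5.0) and ended near (1.2, 5.4).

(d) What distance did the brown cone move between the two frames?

2.1

The brown cone moved from about (6.1, 4.9) to (7.7, 6.3), a distance of √(1.6² + 1.4²) ≈ 2.1.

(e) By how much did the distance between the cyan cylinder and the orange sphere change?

+1.5

The distance was about 4.2 in the first image and 5.7 in the second, so they moved 1.5 units further apart.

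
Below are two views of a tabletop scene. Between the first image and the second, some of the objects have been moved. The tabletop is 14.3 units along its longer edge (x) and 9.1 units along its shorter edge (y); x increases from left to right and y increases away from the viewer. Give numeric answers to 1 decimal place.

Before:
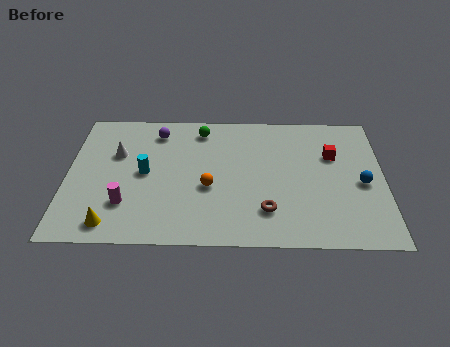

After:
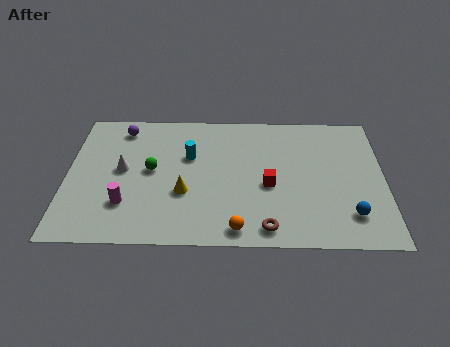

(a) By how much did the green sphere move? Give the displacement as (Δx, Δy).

(-2.2, -2.9)

The green sphere was at about (6.0, 7.7) and moved to about (3.8, 4.8).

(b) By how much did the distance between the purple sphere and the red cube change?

-0.4

The distance was about 8.1 in the first image and 7.7 in the second, so they moved 0.4 units closer together.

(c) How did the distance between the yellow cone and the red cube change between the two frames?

-7.2

Before: roughly 11.0 units apart; after: 3.8. That's 7.2 units closer together.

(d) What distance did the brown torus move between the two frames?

1.1

From (9.0, 2.2) to (9.0, 1.1), the brown torus covered √(0.0² + 1.1²) ≈ 1.1 units.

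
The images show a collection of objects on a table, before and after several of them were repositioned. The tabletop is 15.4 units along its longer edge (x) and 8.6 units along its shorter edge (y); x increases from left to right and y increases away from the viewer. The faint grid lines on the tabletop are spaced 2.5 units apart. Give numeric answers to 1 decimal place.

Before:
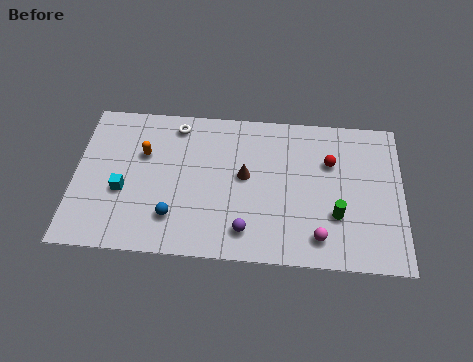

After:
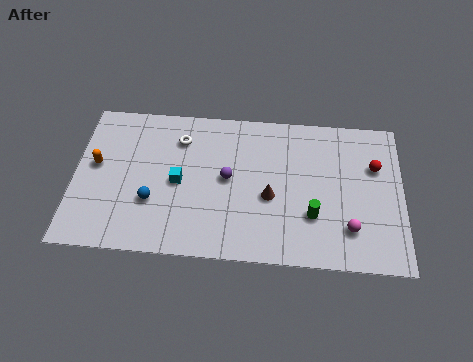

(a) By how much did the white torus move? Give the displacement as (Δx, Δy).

(0.2, -0.8)

The white torus was at about (4.7, 7.4) and moved to about (4.9, 6.6).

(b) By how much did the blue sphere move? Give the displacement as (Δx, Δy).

(-1.0, 0.8)

From the two frames, the blue sphere sits at roughly (4.7, 2.1) before and (3.7, 2.9) after.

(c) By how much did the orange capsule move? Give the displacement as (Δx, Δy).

(-2.2, -0.8)

From the two frames, the orange capsule sits at roughly (3.2, 5.6) before and (1.0, 4.8) after.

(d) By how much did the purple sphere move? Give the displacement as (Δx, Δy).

(-0.9, 2.9)

The purple sphere was at about (8.1, 1.6) and moved to about (7.2, 4.5).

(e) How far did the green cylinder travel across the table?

1.1

The green cylinder moved from about (12.3, 2.8) to (11.2, 2.7), a distance of √(1.1² + 0.1²) ≈ 1.1.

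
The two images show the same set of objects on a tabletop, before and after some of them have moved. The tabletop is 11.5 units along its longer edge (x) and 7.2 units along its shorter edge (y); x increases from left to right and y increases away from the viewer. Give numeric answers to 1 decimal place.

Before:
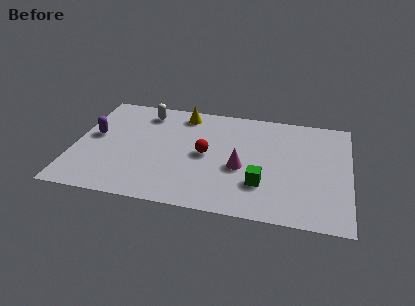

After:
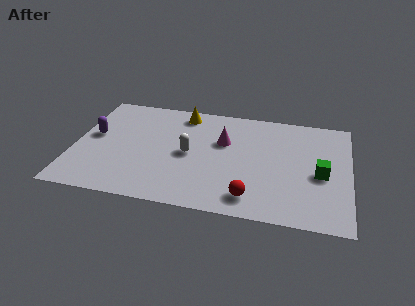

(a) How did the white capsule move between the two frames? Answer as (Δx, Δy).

(2.0, -2.5)

The white capsule was at about (2.8, 6.0) and moved to about (4.8, 3.5).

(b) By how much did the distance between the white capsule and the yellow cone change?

+1.1

The distance was about 1.6 in the first image and 2.7 in the second, so they moved 1.1 units further apart.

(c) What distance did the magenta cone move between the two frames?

1.8

The magenta cone was near (7.0, 3.0) before and (6.2, 4.6) after, so it travelled √(0.8² + 1.6²) ≈ 1.8 units.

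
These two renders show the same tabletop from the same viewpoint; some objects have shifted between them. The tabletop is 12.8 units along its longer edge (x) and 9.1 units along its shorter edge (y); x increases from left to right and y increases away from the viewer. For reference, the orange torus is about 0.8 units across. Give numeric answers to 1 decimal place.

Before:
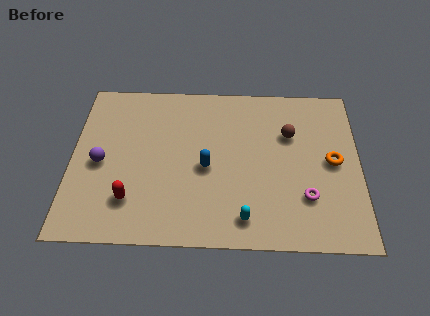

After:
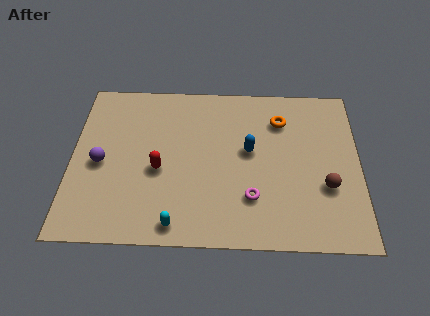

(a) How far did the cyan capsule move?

3.0

The cyan capsule moved from about (7.7, 1.4) to (4.7, 1.0), a distance of √(3.0² + 0.4²) ≈ 3.0.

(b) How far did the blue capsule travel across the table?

2.1

The blue capsule moved from about (6.0, 4.1) to (7.9, 5.1), a distance of √(1.9² + 1.0²) ≈ 2.1.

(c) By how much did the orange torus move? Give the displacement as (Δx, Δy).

(-2.3, 2.3)

The orange torus was at about (11.6, 4.6) and moved to about (9.3, 6.9).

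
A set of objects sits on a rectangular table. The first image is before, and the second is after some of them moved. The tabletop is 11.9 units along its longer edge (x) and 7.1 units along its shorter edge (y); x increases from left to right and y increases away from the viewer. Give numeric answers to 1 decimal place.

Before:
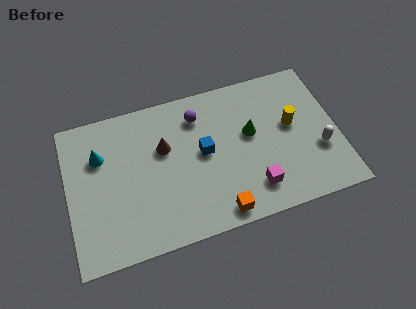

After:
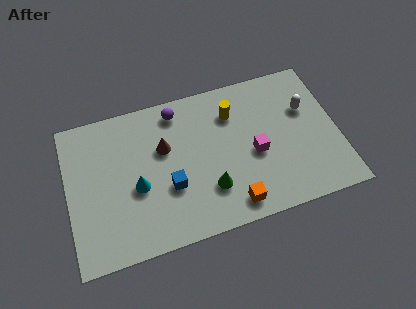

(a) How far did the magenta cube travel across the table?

1.6

The magenta cube was near (8.0, 1.5) before and (8.2, 3.1) after, so it travelled √(0.2² + 1.6²) ≈ 1.6 units.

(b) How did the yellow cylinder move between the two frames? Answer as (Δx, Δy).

(-2.5, 1.3)

The yellow cylinder was at about (9.9, 4.0) and moved to about (7.4, 5.3).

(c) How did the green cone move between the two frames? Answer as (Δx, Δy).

(-2.0, -2.1)

The green cone started near (8.1, 4.1) and ended near (6.1, 2.0).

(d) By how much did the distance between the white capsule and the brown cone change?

-0.7

Before: roughly 7.0 units apart; after: 6.3. That's 0.7 units closer together.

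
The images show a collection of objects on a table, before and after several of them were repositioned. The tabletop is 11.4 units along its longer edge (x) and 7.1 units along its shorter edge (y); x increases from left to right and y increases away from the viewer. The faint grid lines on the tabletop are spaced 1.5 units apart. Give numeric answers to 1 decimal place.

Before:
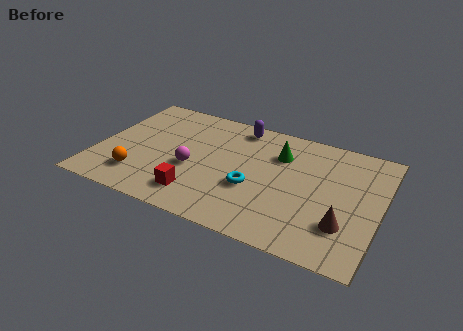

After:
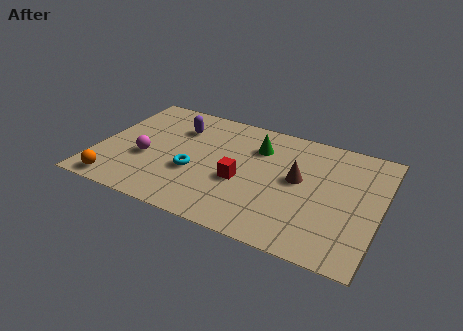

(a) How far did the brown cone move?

2.8

The brown cone moved from about (10.1, 2.0) to (8.1, 3.9), a distance of √(2.0² + 1.9²) ≈ 2.8.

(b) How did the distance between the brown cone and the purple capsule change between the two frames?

-1.0

The distance was about 6.3 in the first image and 5.3 in the second, so they moved 1.0 units closer together.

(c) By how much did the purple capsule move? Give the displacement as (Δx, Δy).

(-2.4, -1.0)

From the two frames, the purple capsule sits at roughly (5.4, 6.2) before and (3.0, 5.2) after.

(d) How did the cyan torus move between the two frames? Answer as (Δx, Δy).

(-2.4, 0.0)

From the two frames, the cyan torus sits at roughly (6.4, 2.7) before and (4.0, 2.7) after.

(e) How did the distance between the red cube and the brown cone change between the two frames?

-3.4

Before: roughly 5.8 units apart; after: 2.4. That's 3.4 units closer together.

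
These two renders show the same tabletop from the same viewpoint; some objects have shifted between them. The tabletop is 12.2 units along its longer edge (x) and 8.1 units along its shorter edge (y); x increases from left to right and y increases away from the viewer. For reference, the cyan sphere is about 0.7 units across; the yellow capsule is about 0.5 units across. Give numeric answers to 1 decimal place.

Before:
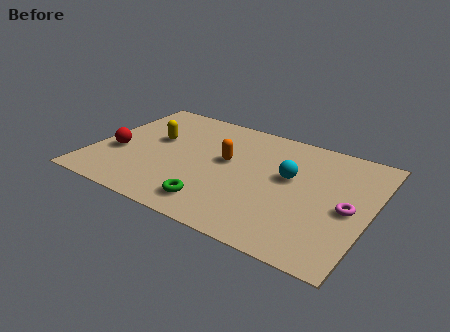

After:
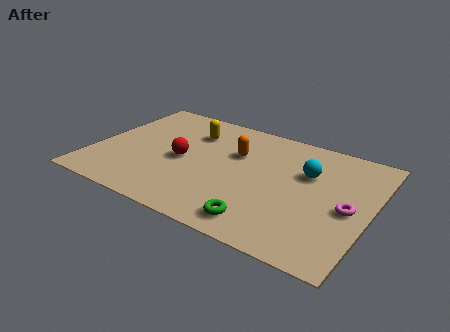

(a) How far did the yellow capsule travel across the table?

1.9

The yellow capsule was near (2.5, 4.8) before and (4.0, 6.0) after, so it travelled √(1.5² + 1.2²) ≈ 1.9 units.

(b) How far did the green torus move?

2.1

The green torus moved from about (5.8, 1.4) to (7.9, 1.2), a distance of √(2.1² + 0.2²) ≈ 2.1.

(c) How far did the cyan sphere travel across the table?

0.9

The cyan sphere was near (8.6, 4.7) before and (9.3, 5.3) after, so it travelled √(0.7² + 0.6²) ≈ 0.9 units.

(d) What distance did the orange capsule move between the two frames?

0.8

The orange capsule was near (5.8, 4.6) before and (6.1, 5.3) after, so it travelled √(0.3² + 0.7²) ≈ 0.8 units.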